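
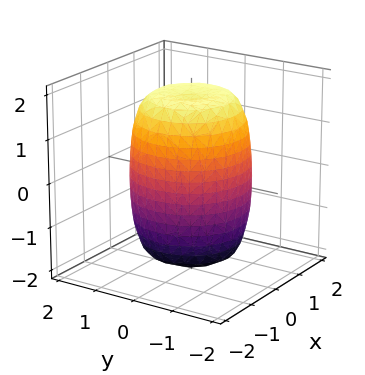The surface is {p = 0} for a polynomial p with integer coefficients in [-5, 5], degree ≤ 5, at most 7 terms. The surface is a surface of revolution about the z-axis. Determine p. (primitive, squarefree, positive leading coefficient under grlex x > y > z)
1. Degree: the shape is more complex than any degree-3 surface, so deg p = 4.
2. Symmetries: rotational symmetry about the z-axis ⇒ p depends on x, y only through x² + y².
3. Against the integer gridlines: a circular section at z = -1 has radius between 1 and 2.
4. The integer polynomial consistent with all of this is the stated p.

2*x^4 + 4*x^2*y^2 + 2*y^4 - 2*x^2 - 2*y^2 + z^2 - 3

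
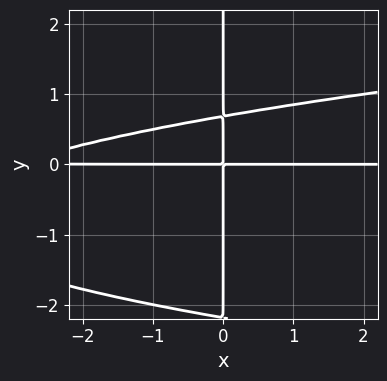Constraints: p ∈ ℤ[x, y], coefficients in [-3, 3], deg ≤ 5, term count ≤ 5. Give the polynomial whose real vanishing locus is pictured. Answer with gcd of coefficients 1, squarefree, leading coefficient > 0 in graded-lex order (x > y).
2*x*y^3 - x^2*y + 3*x*y^2 - 3*x*y

1. deg p = 4. The shape is more complex than any degree-3 curve.
2. From the axis intercepts and sections: the visible x-axis segment lies entirely on the curve; every point of the y-axis in the box is on the curve.
3. Solving for integer coefficients yields p as stated.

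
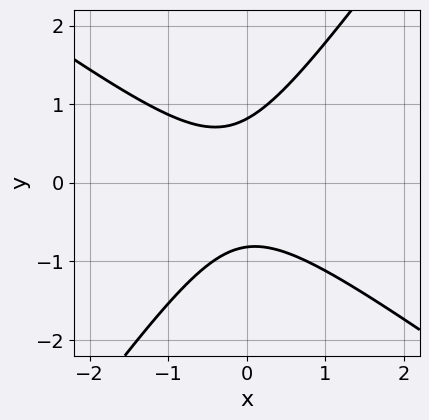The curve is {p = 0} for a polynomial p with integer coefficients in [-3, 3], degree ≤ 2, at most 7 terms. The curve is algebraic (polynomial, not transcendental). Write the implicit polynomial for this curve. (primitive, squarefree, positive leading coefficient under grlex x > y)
3*x^2 + 2*x*y - 3*y^2 + x + 2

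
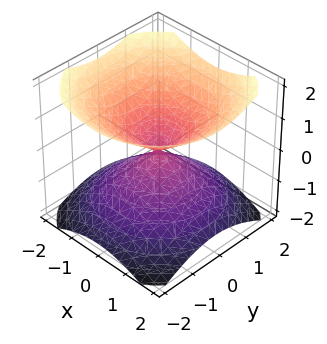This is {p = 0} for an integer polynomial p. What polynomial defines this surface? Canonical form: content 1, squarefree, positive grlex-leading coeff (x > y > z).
(a) The picture has 2 separate pieces. Treating them together as one polynomial.
(b) deg p = 2. A double cone through the origin; a quadric.
(c) Symmetries: rotational symmetry about the z-axis ⇒ p depends on x, y only through x² + y²; mirror symmetry z ↦ −z ⇒ only even powers of z.
(d) From the axis intercepts and sections: a circular section at z = -1 has radius between 1 and 2; it meets the z-axis at z = 0 (among the integer gridlines).
(e) Together with the visible shape, these determine p as stated.

2*x^2 + 2*y^2 - 3*z^2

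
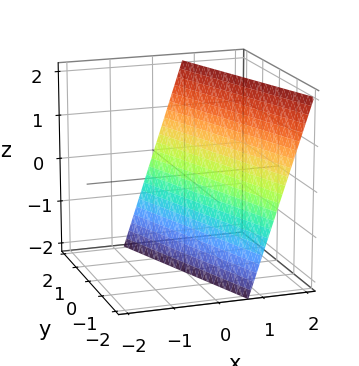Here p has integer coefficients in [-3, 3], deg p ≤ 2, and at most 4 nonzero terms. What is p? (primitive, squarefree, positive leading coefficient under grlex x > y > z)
3*x + y - z - 2

1. deg p = 1. Every cross-section is a straight line — this is a plane.
2. Reading off the gridlines: it crosses the z-axis at the gridline z = -2; it crosses the y-axis at the gridline y = 2.
3. Fitting integer coefficients to these (and the overall shape) gives p.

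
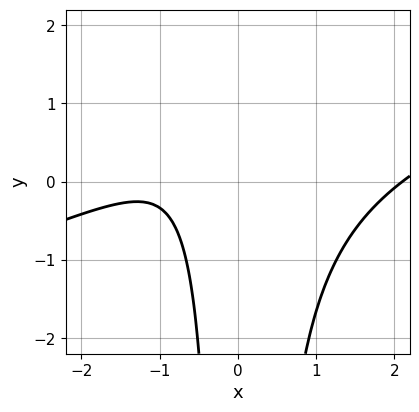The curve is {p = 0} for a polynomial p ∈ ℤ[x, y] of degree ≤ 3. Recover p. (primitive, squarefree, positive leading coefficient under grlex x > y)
x^3 - 3*x^2*y - 3*x - 3

Degree: the shape is more complex than any degree-2 curve, so deg p = 3.
From the axis intercepts and sections: the curve avoids every integer x-axis point in the box; the curve avoids every integer y-axis point in the box.
Together with the visible shape, these determine p as stated.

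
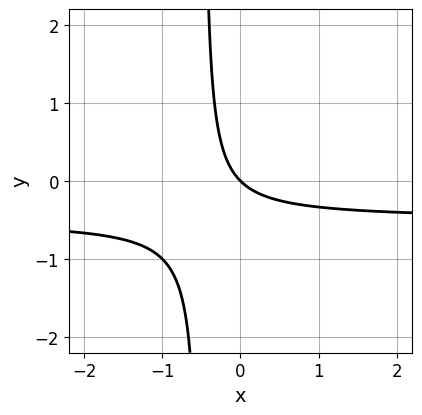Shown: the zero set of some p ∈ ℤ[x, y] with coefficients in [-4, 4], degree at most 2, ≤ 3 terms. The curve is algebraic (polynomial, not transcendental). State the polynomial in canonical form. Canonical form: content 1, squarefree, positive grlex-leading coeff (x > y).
2*x*y + x + y

The degree is 2 — no degree-1 curve has this shape.
Reading off the gridlines: it crosses the y-axis at the gridline y = 0; one x-axis crossing is at x = 0.
Matching integer coefficients to the picture gives p.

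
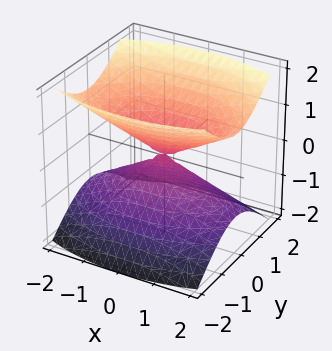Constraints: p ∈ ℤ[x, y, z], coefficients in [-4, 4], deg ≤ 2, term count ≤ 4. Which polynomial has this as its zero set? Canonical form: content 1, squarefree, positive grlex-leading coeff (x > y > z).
x^2 + 3*y^2 - 3*z^2

First, I count 2 distinct pieces. They look like related sheets of one shape, so recover p as a whole.
Then, deg p = 2. A double cone through the origin; a quadric.
Then, symmetries: the z ↦ −z reflection is a symmetry, so z appears only in even powers; it's symmetric under x → −x, forcing even powers of x; the y ↦ −y reflection is a symmetry, so y appears only in even powers.
Next, reading off the gridlines: it meets the z-axis at z = 0 (among the integer gridlines); one y-axis crossing is at y = 0; it meets the x-axis at x = 0 (among the integer gridlines).
Finally, assembling these constraints gives the stated polynomial.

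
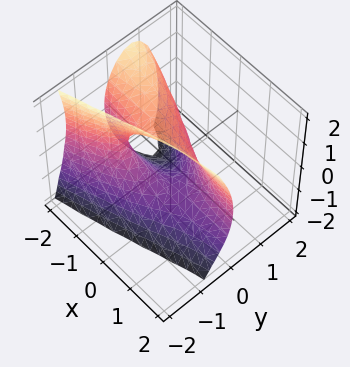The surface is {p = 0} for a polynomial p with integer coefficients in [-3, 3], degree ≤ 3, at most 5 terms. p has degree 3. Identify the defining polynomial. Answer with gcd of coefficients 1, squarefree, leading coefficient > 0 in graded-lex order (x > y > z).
3*y^3 + 3*x*y + y*z + z^2 - 1

(a) Degree: the shape is more complex than any degree-2 surface, so deg p = 3.
(b) Checking where it meets the axes: among the integer gridlines, it crosses the z-axis at z ∈ {-1, 1}; no x-intercept at any integer in the box.
(c) Together with the visible shape, these determine p as stated.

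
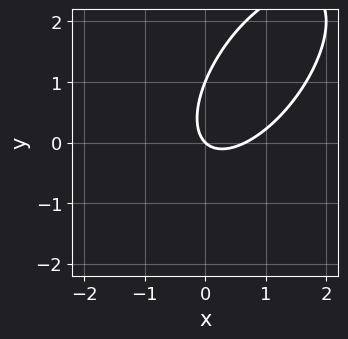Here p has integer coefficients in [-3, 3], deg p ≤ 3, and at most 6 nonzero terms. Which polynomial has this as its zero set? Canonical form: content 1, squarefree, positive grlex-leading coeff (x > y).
The degree is 2 — the shape is more complex than any degree-1 curve.
From the axis intercepts and sections: it meets the x-axis at x = 0 (among the integer gridlines); the y-axis gridline crossings are at y ∈ {0, 1}.
Together with the visible shape, these determine p as stated.

3*x^2 - 3*x*y + 2*y^2 - 2*x - 2*y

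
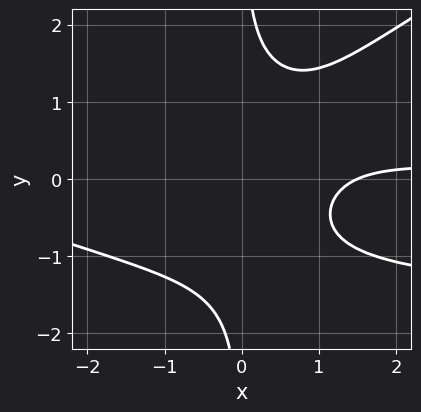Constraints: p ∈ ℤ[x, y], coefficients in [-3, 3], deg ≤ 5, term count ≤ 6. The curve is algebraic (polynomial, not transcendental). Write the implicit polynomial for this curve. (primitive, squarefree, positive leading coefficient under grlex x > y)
First, degree: a generic line meets the curve in up to 4 points, so deg p = 4.
Next, from the axis intercepts and sections: it misses every integer gridline on the y-axis.
Finally, fitting integer coefficients to these (and the overall shape) gives p.

x^2*y^2 - 2*x*y^3 + 2*x^2*y - 2*x + 3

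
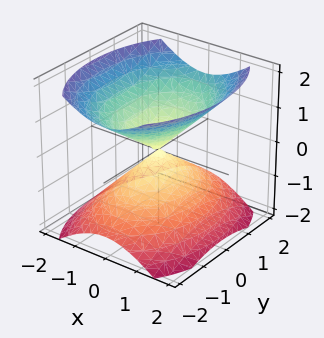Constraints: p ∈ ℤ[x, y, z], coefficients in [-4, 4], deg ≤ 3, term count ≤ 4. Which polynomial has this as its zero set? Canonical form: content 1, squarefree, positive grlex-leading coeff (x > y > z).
2*x^2 + y^2 - 2*z^2

The picture has 2 separate pieces. They look like related sheets of one shape, so recover p as a whole.
The degree is 2 — a double cone through the origin; a quadric.
Symmetries: it's symmetric under y → −y, forcing even powers of y; it's symmetric under z → −z, forcing even powers of z; mirror symmetry x ↦ −x ⇒ only even powers of x.
Checking where it meets the axes: it meets the x-axis at x = 0 (among the integer gridlines); it crosses the z-axis at the gridline z = 0.
Fitting integer coefficients to these (and the overall shape) gives p.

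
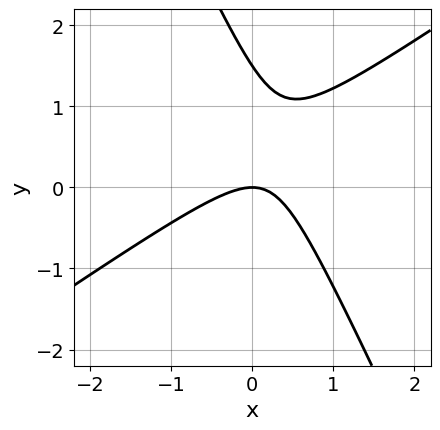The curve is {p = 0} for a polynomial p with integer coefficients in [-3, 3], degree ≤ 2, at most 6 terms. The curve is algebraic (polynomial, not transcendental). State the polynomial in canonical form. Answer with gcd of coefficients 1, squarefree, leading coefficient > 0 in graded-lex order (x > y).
3*x^2 - 3*x*y - 2*y^2 + 3*y

First, deg p = 2.
Then, from the axis intercepts and sections: it meets the x-axis at x = 0 (among the integer gridlines); one y-axis crossing is at y = 0.
Finally, matching integer coefficients to the picture gives p.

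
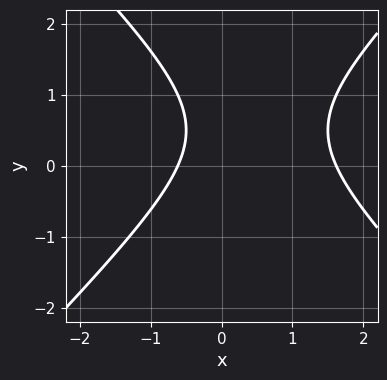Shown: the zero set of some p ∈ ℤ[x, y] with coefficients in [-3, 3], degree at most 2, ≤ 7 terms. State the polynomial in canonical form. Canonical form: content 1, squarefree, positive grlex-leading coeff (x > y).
(a) deg p = 2. No degree-1 curve has this shape.
(b) From the axis intercepts and sections: it misses every integer gridline on the y-axis.
(c) The integer polynomial consistent with all of this is the stated p.

x^2 - y^2 - x + y - 1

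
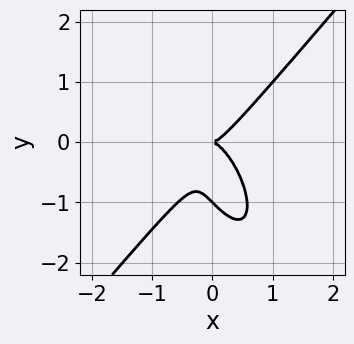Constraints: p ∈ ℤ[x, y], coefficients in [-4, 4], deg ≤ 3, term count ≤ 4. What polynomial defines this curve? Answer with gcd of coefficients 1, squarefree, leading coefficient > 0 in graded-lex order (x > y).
1. deg p = 3. No degree-2 curve has this shape.
2. Checking where it meets the axes: one x-axis crossing is at x = 0; the y-axis gridline crossings are at y ∈ {-1, 0}.
3. The integer polynomial consistent with all of this is the stated p.

3*x^3 - x*y^2 - y^3 - y^2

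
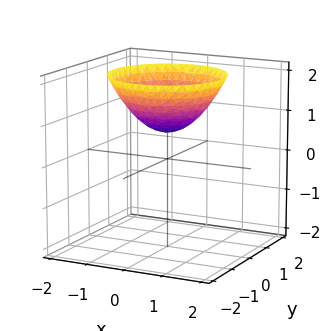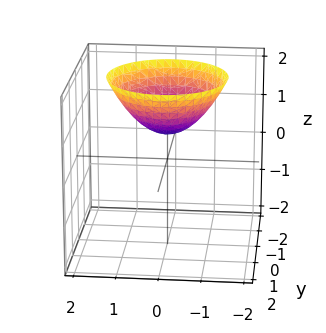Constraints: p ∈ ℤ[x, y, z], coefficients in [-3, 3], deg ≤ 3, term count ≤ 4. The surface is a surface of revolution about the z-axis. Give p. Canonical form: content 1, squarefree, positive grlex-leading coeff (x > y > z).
(a) deg p = 2. A generic line meets the surface in up to 2 points.
(b) Symmetries: rotational symmetry about the z-axis ⇒ p depends on x, y only through x² + y².
(c) Reading off the gridlines: no x-intercept at any integer in the box; no y-intercept at any integer in the box; a circular section at z = 2 has radius between 1 and 2.
(d) Assembling these constraints gives the stated polynomial.

2*x^2 + 2*y^2 - 3*z + 2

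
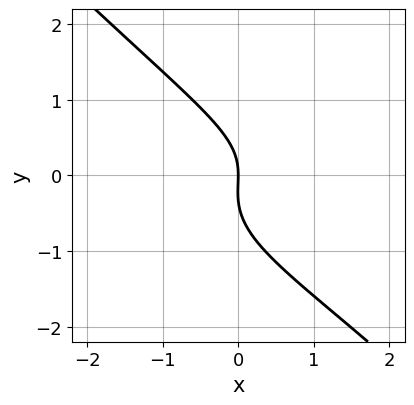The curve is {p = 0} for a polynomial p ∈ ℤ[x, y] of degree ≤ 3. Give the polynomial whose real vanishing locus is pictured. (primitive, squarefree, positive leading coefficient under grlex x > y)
3*x*y^2 + 3*y^3 - x^2 + y^2 + 3*x

1. The degree is 3 — a generic line meets the curve in up to 3 points.
2. Against the integer gridlines: it meets the x-axis at x = 0 (among the integer gridlines); it meets the y-axis at y = 0 (among the integer gridlines).
3. The integer polynomial consistent with all of this is the stated p.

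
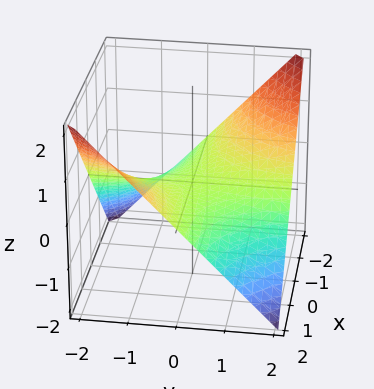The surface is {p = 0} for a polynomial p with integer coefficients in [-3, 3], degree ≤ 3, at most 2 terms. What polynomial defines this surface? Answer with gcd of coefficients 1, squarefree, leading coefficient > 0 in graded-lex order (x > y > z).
First, the degree is 2 — a hyperbolic paraboloid; a quadric.
Then, observable constraints: one z-axis crossing is at z = 0; the visible x-axis segment lies entirely on the surface; every point of the y-axis in the box is on the surface.
Finally, matching integer coefficients to the picture gives p.

x*y + 2*z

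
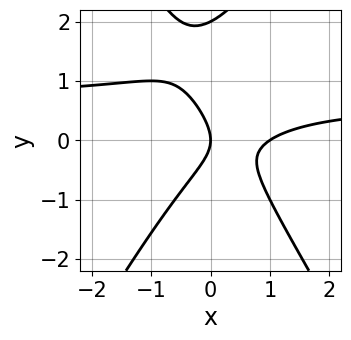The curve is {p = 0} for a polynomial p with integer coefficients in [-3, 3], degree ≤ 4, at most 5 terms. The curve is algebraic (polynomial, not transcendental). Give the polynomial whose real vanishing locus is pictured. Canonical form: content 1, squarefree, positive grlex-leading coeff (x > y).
1. Degree: a generic line meets the curve in up to 3 points, so deg p = 3.
2. From the visible intercepts: the y-axis gridline crossings are at y ∈ {0, 2}; among the integer gridlines, it crosses the x-axis at x ∈ {0, 1}.
3. Solving for integer coefficients yields p as stated.

3*x^2*y - y^3 - 2*x^2 + 2*y^2 + 2*x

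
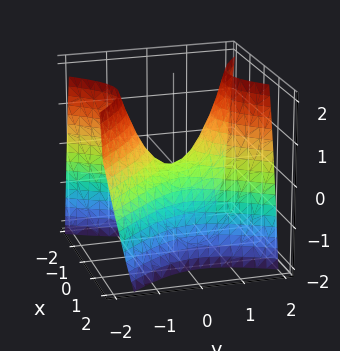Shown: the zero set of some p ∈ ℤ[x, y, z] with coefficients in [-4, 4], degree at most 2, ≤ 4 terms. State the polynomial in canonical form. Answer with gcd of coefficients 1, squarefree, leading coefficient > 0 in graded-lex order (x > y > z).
3*x^2 + x*y - 2*y^2 + 2*z

(a) Degree: a generic line meets the surface in up to 2 points, so deg p = 2.
(b) Reading off the gridlines: one z-axis crossing is at z = 0; it crosses the x-axis at the gridline x = 0; it meets the y-axis at y = 0 (among the integer gridlines).
(c) Together with the visible shape, these determine p as stated.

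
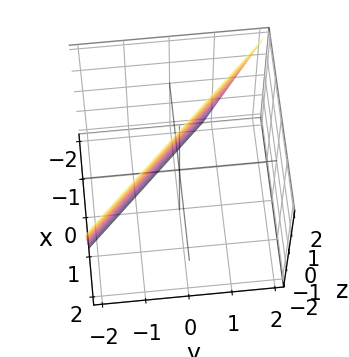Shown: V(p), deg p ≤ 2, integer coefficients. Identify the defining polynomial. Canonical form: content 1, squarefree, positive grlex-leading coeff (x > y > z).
(a) Degree: the surface is flat (a plane), so deg p = 1.
(b) Reading off the gridlines: it meets the z-axis at z = 2 (among the integer gridlines).
(c) Together with the visible shape, these determine p as stated.

3*x + 3*y - z + 2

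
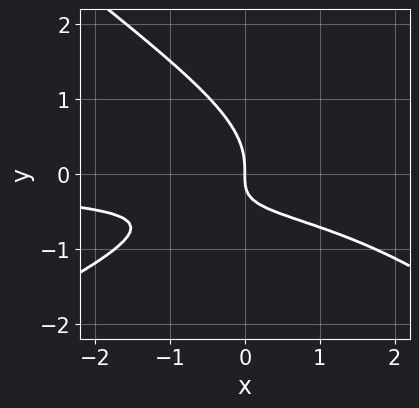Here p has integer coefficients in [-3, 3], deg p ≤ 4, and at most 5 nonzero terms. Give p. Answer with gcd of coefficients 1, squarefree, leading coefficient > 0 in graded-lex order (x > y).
x^2*y - x*y^2 - 3*y^3 - 3*x*y - 2*x

1. The degree is 3 — a generic line meets the curve in up to 3 points.
2. Checking where it meets the axes: one y-axis crossing is at y = 0; it meets the x-axis at x = 0 (among the integer gridlines).
3. Fitting integer coefficients to these (and the overall shape) gives p.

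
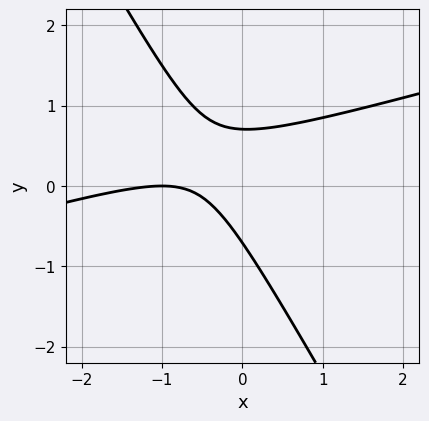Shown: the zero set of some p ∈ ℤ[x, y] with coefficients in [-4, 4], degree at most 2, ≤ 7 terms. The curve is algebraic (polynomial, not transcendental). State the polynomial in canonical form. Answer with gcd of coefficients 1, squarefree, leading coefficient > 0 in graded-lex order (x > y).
x^2 - 3*x*y - 2*y^2 + 2*x + 1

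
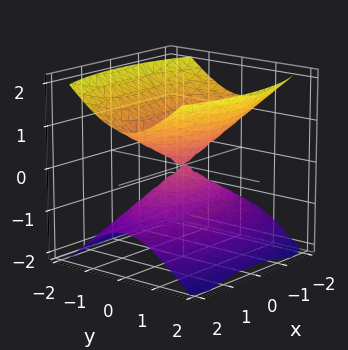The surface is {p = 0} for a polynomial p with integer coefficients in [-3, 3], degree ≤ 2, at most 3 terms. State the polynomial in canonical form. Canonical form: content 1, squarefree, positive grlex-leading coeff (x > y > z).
First, I count 2 distinct pieces. Treating them together as one polynomial.
Then, the degree is 2 — a double cone through the origin; a quadric.
Next, symmetries: the z ↦ −z reflection is a symmetry, so z appears only in even powers; mirror symmetry x ↦ −x ⇒ only even powers of x; the y ↦ −y reflection is a symmetry, so y appears only in even powers.
Next, checking where it meets the axes: it meets the x-axis at x = 0 (among the integer gridlines); it meets the y-axis at y = 0 (among the integer gridlines); one z-axis crossing is at z = 0.
Finally, the integer polynomial consistent with all of this is the stated p.

x^2 + 3*y^2 - 3*z^2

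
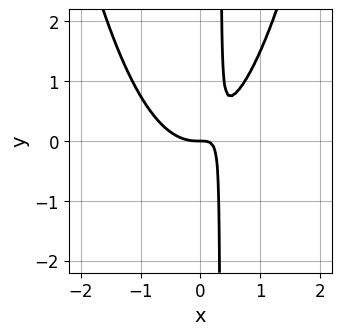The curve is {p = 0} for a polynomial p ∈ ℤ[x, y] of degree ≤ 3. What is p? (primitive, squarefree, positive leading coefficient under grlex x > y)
3*x^3 - 3*x*y + y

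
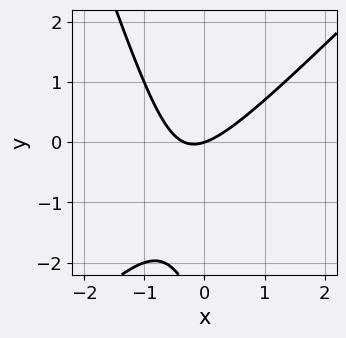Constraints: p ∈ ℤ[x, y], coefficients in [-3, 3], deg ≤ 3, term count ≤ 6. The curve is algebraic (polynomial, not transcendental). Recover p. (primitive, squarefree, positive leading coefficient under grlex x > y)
3*x^2 - 2*x*y - y^2 + x - 3*y

(a) Degree: the shape is more complex than any degree-1 curve, so deg p = 2.
(b) Observable constraints: it meets the y-axis at y = 0 (among the integer gridlines); it meets the x-axis at x = 0 (among the integer gridlines).
(c) Fitting integer coefficients to these (and the overall shape) gives p.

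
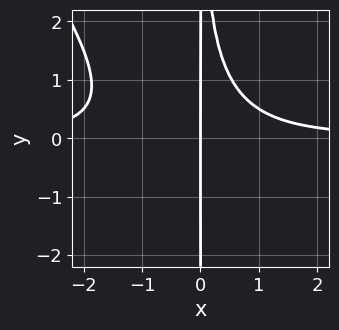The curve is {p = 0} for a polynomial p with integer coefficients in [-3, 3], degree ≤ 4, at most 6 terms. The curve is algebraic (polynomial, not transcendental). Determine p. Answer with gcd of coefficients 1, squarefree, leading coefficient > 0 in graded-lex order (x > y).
3*x^3*y + 2*x^2*y^2 + 2*x^2*y - 3*x

First, degree: the shape is more complex than any degree-3 curve, so deg p = 4.
Then, from the visible intercepts: the visible y-axis segment lies entirely on the curve; it meets the x-axis at x = 0 (among the integer gridlines).
Finally, assembling these constraints gives the stated polynomial.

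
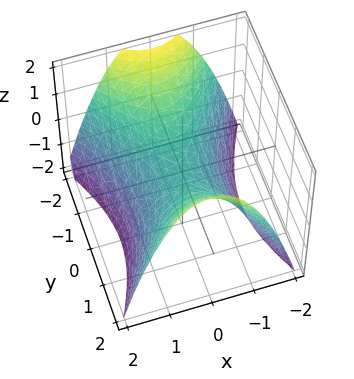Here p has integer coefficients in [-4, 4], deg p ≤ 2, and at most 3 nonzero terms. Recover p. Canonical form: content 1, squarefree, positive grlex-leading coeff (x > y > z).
2*x^2 - y^2 + 2*z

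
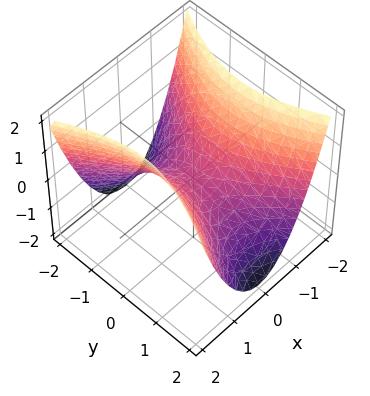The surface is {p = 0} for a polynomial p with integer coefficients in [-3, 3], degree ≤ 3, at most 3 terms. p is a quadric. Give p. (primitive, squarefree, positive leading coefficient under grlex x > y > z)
2*x^2 - y^2 - 2*z

1. deg p = 2. A hyperbolic paraboloid; a quadric.
2. Symmetries: it's symmetric under y → −y, forcing even powers of y; the x ↦ −x reflection is a symmetry, so x appears only in even powers.
3. Observable constraints: it meets the x-axis at x = 0 (among the integer gridlines); it meets the z-axis at z = 0 (among the integer gridlines); one y-axis crossing is at y = 0.
4. The integer polynomial consistent with all of this is the stated p.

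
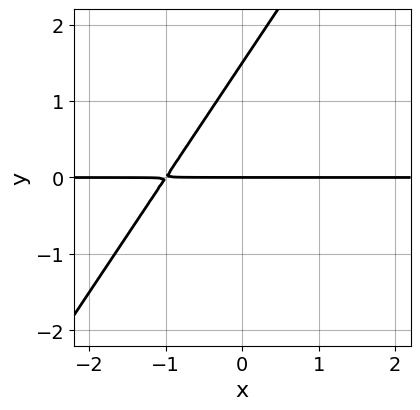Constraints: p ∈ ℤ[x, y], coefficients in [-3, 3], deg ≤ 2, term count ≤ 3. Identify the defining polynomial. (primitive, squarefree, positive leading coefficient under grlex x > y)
(a) Degree: a generic line meets the curve in up to 2 points, so deg p = 2.
(b) From the axis intercepts and sections: it meets the y-axis at y = 0 (among the integer gridlines); the visible x-axis segment lies entirely on the curve.
(c) Solving for integer coefficients yields p as stated.

3*x*y - 2*y^2 + 3*y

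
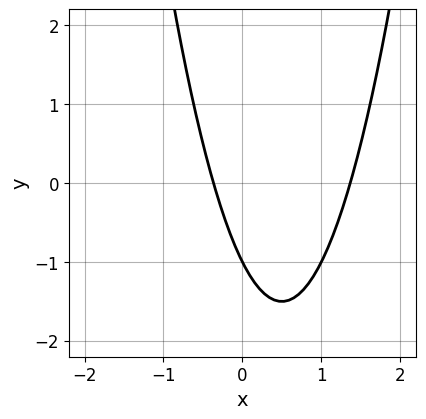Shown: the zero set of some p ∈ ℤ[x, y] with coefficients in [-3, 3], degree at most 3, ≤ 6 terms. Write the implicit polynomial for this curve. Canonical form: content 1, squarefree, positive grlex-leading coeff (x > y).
1. deg p = 2. The shape is more complex than any degree-1 curve.
2. Reading off the gridlines: it meets the y-axis at y = -1 (among the integer gridlines).
3. Together with the visible shape, these determine p as stated.

2*x^2 - 2*x - y - 1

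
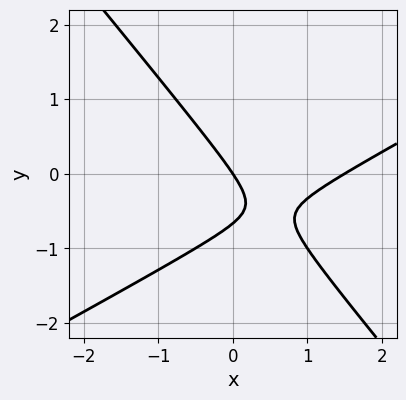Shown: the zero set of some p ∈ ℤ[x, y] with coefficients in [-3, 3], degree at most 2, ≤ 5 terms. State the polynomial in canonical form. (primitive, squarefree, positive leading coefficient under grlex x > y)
The degree is 2 — no degree-1 curve has this shape.
From the visible intercepts: it crosses the y-axis at the gridline y = 0; it meets the x-axis at x = 0 (among the integer gridlines).
Fitting integer coefficients to these (and the overall shape) gives p.

2*x^2 - 2*x*y - 3*y^2 - 3*x - 2*y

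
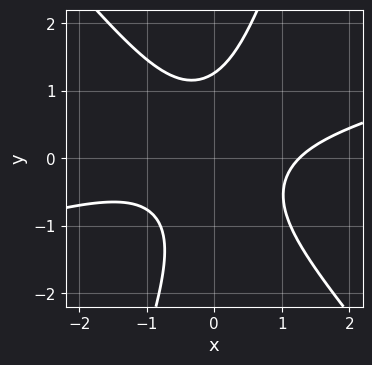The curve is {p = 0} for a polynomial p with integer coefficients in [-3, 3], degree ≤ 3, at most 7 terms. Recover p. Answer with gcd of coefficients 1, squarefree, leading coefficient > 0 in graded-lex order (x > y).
x^3 - 3*x^2*y - 2*x*y^2 + y^3 - 2

First, degree: a generic line meets the curve in up to 3 points, so deg p = 3.
Finally, putting this together gives p.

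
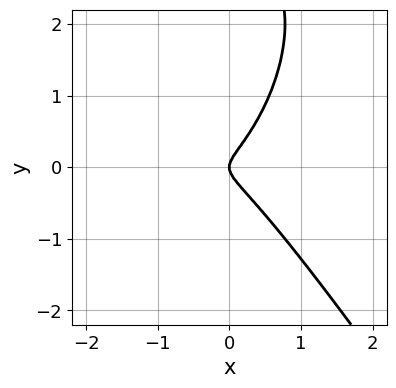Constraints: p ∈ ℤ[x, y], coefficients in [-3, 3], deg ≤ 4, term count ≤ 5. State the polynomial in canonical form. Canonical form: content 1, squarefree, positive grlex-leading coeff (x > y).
3*x^3 + y^3 + 3*x^2 - 3*y^2 + x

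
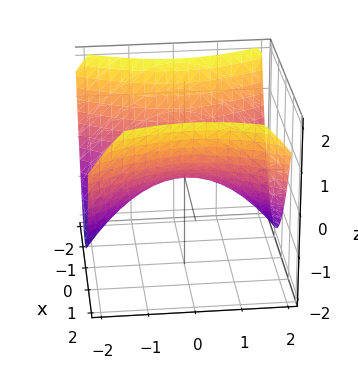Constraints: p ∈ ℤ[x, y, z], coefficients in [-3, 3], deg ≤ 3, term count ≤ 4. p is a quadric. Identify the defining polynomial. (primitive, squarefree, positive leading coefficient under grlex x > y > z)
1. The degree is 2 — a saddle surface; a quadric.
2. Symmetries: the x ↦ −x reflection is a symmetry, so x appears only in even powers; it's symmetric under y → −y, forcing even powers of y.
3. Against the integer gridlines: it crosses the z-axis at the gridline z = 0; it crosses the y-axis at the gridline y = 0; one x-axis crossing is at x = 0.
4. Together with the visible shape, these determine p as stated.

2*x^2 - y^2 - 3*z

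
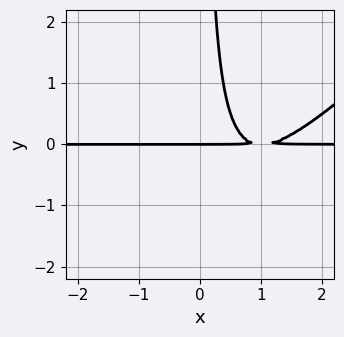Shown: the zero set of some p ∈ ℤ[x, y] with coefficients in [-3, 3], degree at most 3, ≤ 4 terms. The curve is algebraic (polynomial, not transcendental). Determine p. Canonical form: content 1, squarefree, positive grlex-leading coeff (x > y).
x^2*y - x*y^2 - 2*x*y + y

1. deg p = 3. A generic line meets the curve in up to 3 points.
2. From the visible intercepts: it meets the y-axis at y = 0 (among the integer gridlines); the visible x-axis segment lies entirely on the curve.
3. Assembling these constraints gives the stated polynomial.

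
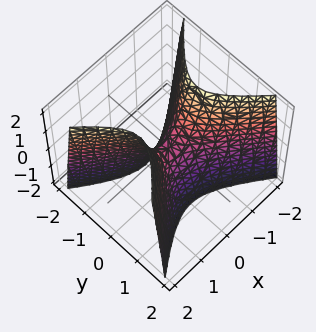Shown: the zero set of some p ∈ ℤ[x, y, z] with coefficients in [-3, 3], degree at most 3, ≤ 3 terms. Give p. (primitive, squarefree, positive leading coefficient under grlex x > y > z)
1. The degree is 2 — a hyperbolic paraboloid; a quadric.
2. Symmetries: mirror symmetry y ↦ −y ⇒ only even powers of y; mirror symmetry x ↦ −x ⇒ only even powers of x.
3. Checking where it meets the axes: one x-axis crossing is at x = 0; one y-axis crossing is at y = 0.
4. Fitting integer coefficients to these (and the overall shape) gives p.

2*x^2 - 3*y^2 - z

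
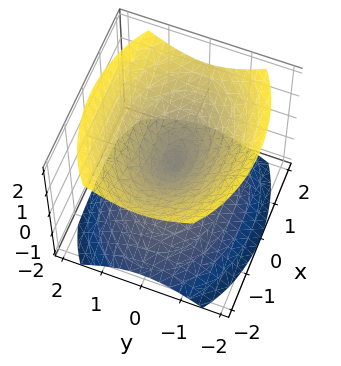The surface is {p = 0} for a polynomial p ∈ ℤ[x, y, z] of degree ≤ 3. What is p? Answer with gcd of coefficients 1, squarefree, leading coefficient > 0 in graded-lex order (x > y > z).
x^2 + 2*y^2 - 2*z^2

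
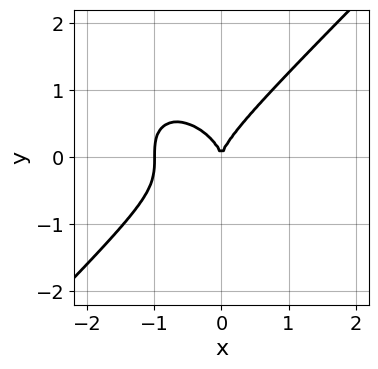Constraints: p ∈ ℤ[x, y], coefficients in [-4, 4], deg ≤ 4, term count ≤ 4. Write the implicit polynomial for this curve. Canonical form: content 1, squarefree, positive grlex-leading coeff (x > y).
x^3 - y^3 + x^2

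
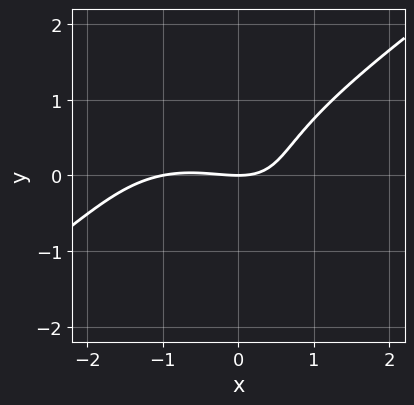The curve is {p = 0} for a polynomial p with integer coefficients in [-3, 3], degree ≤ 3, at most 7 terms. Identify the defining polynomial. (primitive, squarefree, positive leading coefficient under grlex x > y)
The degree is 3 — no degree-2 curve has this shape.
From the axis intercepts and sections: it crosses the y-axis at the gridline y = 0; among the integer gridlines, it crosses the x-axis at x ∈ {-1, 0}.
Matching integer coefficients to the picture gives p.

x^3 - 3*y^3 + x^2 + 2*x*y - 3*y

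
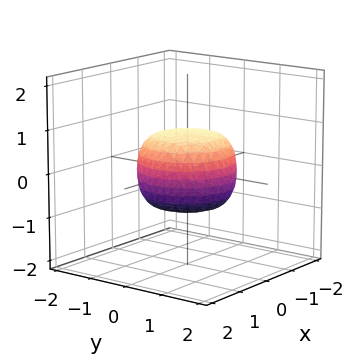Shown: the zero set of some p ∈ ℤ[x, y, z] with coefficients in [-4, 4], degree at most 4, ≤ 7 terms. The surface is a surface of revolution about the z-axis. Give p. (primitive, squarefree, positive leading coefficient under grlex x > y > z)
(a) The degree is 4 — the shape is more complex than any degree-3 surface.
(b) By symmetry, the z-axis is an axis of rotation, so x and y enter only as x² + y².
(c) Observable constraints: a circular section at z = 0 has radius between 1 and 2.
(d) The integer polynomial consistent with all of this is the stated p.

2*x^4 + 4*x^2*y^2 + 2*y^4 - x^2 - y^2 + 3*z^2 - 2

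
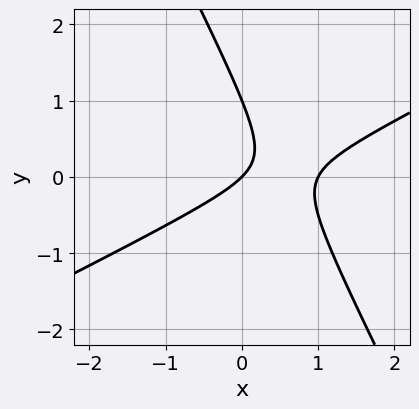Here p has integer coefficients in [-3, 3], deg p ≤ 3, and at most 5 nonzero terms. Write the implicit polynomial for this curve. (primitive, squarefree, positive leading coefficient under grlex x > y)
Degree: a generic line meets the curve in up to 2 points, so deg p = 2.
Checking where it meets the axes: the x-axis gridline crossings are at x ∈ {0, 1}; among the integer gridlines, it crosses the y-axis at y ∈ {0, 1}.
Together with the visible shape, these determine p as stated.

2*x^2 - 3*x*y - 2*y^2 - 2*x + 2*y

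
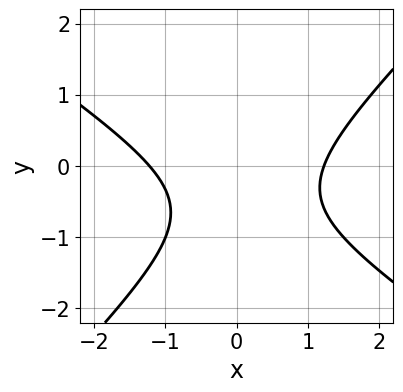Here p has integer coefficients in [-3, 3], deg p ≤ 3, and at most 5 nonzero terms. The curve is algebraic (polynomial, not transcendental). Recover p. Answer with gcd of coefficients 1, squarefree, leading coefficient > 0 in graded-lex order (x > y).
2*x^2 + x*y - 3*y^2 - 3*y - 3

deg p = 2.
Observable constraints: it misses every integer gridline on the y-axis.
Putting this together gives p.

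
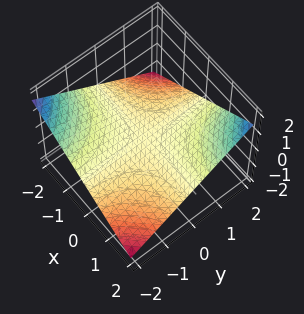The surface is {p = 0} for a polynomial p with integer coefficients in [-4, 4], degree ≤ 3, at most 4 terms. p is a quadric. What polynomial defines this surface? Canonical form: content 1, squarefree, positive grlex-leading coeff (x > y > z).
x*y - 3*z

1. The degree is 2 — a saddle surface; a quadric.
2. Against the integer gridlines: one z-axis crossing is at z = 0; every point of the x-axis in the box is on the surface.
3. The integer polynomial consistent with all of this is the stated p.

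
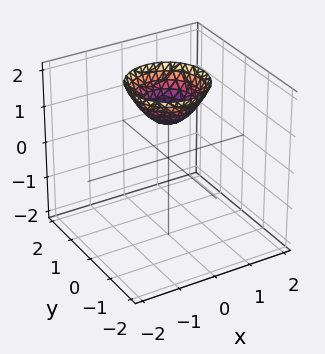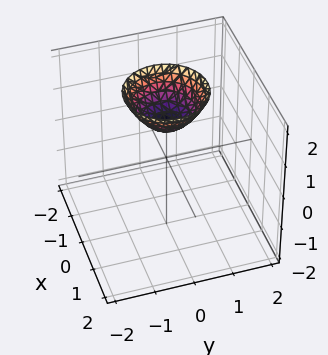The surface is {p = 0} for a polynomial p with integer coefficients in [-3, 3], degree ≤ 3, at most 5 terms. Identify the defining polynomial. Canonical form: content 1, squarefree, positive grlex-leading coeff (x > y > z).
x^2 + y^2 - z + 1

(a) deg p = 2.
(b) By symmetry, every cross-section ⟂ z is a circle, so x, y appear only via x² + y².
(c) Observable constraints: a circular section at z = 2 has radius exactly 1; the surface avoids every integer x-axis point in the box.
(d) Putting this together gives p.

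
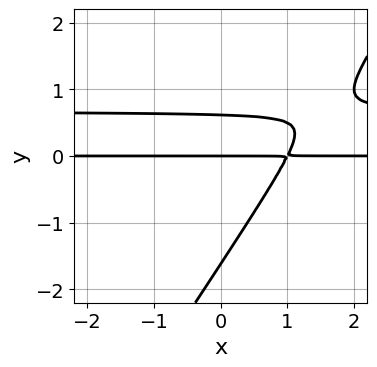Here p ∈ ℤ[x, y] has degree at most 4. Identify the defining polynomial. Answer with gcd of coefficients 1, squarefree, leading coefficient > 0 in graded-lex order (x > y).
1. deg p = 3. A generic line meets the curve in up to 3 points.
2. From the visible intercepts: the visible x-axis segment lies entirely on the curve; it crosses the y-axis at the gridline y = 0.
3. The integer polynomial consistent with all of this is the stated p.

3*x*y^2 - 2*y^3 - 2*x*y - 2*y^2 + 2*y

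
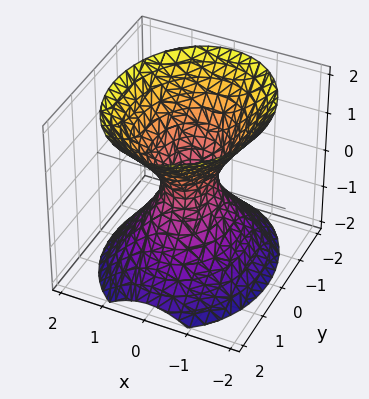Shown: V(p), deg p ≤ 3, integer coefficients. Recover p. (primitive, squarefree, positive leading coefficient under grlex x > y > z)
First, the degree is 2 — one connected sheet with a waist; a quadric.
Then, symmetries: it's symmetric under y → −y, forcing even powers of y; it's symmetric under x → −x, forcing even powers of x; mirror symmetry z ↦ −z ⇒ only even powers of z.
Next, reading off the gridlines: no z-intercept at any integer in the box.
Finally, putting this together gives p.

3*x^2 + 2*y^2 - 2*z^2 - 1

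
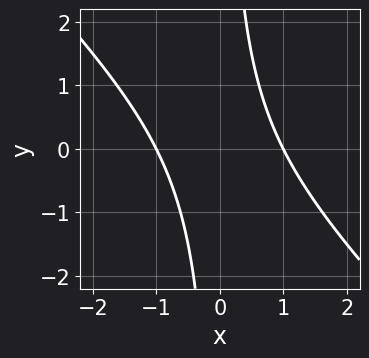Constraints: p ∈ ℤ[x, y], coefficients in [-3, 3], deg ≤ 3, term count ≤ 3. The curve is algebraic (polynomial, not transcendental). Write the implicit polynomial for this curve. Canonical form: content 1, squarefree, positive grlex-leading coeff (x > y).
(a) deg p = 2. The shape is more complex than any degree-1 curve.
(b) From the visible intercepts: among the integer gridlines, it crosses the x-axis at x ∈ {-1, 1}; it misses every integer gridline on the y-axis.
(c) Fitting integer coefficients to these (and the overall shape) gives p.

x^2 + x*y - 1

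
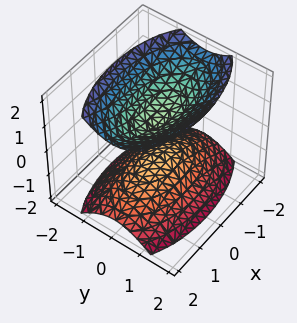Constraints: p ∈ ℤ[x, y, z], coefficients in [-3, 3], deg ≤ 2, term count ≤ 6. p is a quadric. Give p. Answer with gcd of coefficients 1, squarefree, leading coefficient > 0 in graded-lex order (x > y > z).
The picture has 2 separate pieces.
Degree: two sheets facing apart; a quadric, so deg p = 2.
Symmetries: mirror symmetry y ↦ −y ⇒ only even powers of y; it's symmetric under z → −z, forcing even powers of z; the x ↦ −x reflection is a symmetry, so x appears only in even powers.
Reading off the gridlines: no x-intercept at any integer in the box; no y-intercept at any integer in the box.
Matching integer coefficients to the picture gives p.

x^2 + 3*y^2 - 2*z^2 + 1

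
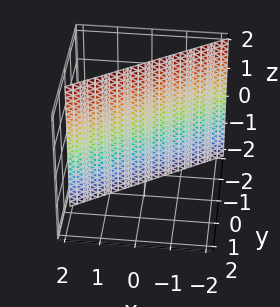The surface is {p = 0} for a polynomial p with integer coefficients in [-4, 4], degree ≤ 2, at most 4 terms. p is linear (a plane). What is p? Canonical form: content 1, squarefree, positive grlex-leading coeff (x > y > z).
2*x - 3*y - 2

deg p = 1.
From the visible intercepts: it misses every integer gridline on the z-axis; one x-axis crossing is at x = 1.
These observations pin down the coefficients.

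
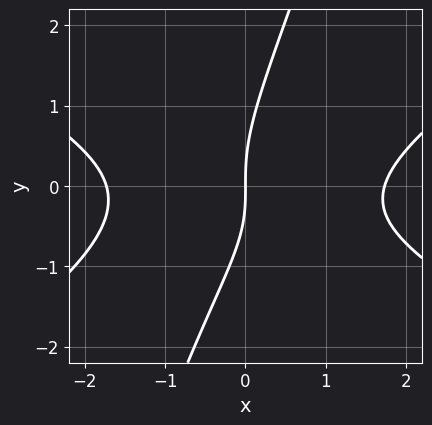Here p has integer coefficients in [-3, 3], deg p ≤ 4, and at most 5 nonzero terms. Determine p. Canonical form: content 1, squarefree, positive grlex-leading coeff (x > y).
x^3 - 3*x*y^2 + y^3 - x*y - 3*x

First, deg p = 3.
Then, from the visible intercepts: one y-axis crossing is at y = 0; one x-axis crossing is at x = 0.
Finally, putting this together gives p.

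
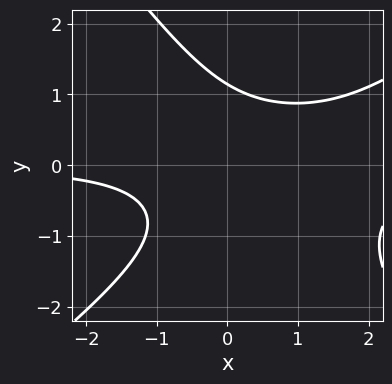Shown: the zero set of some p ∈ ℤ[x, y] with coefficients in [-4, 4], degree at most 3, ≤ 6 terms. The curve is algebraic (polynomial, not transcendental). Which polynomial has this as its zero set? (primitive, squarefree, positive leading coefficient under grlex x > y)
First, the degree is 3 — no degree-2 curve has this shape.
Then, checking where it meets the axes: no x-intercept at any integer in the box.
Finally, fitting integer coefficients to these (and the overall shape) gives p.

2*x^2*y - x*y^2 - 2*y^3 - 3*x*y + 3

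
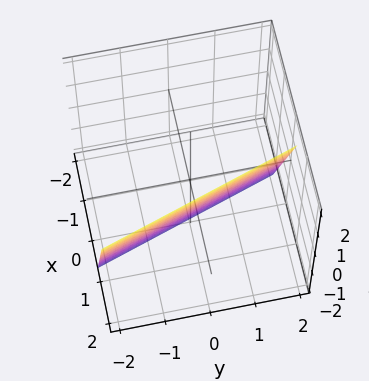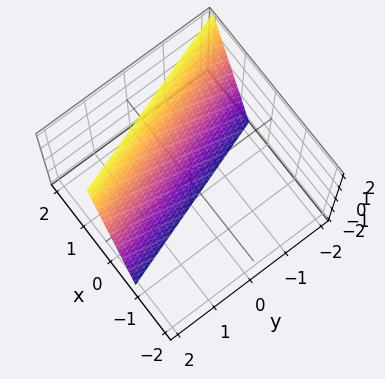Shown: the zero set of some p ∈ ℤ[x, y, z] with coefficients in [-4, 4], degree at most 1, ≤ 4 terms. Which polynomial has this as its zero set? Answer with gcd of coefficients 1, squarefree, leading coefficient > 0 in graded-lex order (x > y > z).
3*x + y - z - 2

The degree is 1 — the surface is flat (a plane).
Observable constraints: it crosses the y-axis at the gridline y = 2; one z-axis crossing is at z = -2.
Fitting integer coefficients to these (and the overall shape) gives p.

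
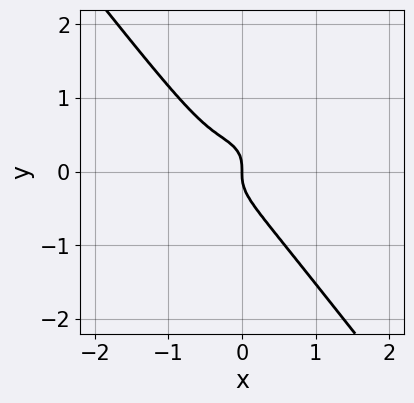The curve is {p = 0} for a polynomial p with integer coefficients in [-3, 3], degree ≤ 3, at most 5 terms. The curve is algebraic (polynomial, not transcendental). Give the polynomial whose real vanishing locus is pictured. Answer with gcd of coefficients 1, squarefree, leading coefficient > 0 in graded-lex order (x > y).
3*x^3 + 2*x*y^2 + 3*y^3 + 2*x^2 + x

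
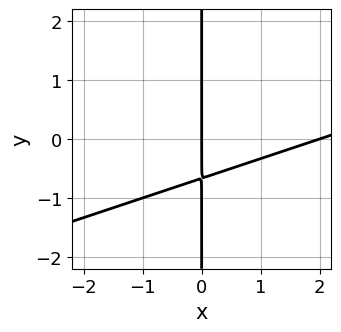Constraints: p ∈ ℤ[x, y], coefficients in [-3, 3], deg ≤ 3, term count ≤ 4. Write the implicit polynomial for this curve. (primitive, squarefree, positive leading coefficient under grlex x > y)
x^2 - 3*x*y - 2*x

First, degree: the shape is more complex than any degree-1 curve, so deg p = 2.
Next, checking where it meets the axes: the visible y-axis segment lies entirely on the curve; among the integer gridlines, it crosses the x-axis at x ∈ {0, 2}.
Finally, matching integer coefficients to the picture gives p.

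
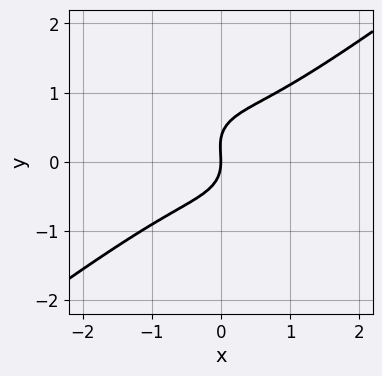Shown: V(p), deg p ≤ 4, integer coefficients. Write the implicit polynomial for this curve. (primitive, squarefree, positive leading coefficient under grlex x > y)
2*x^3 - x^2*y - 3*y^3 + y^2 + 2*x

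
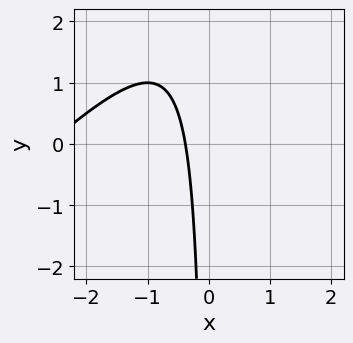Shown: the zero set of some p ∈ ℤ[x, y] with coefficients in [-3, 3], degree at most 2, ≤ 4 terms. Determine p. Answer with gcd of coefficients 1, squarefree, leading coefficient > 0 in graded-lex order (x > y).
x^2 - x*y + 3*x + 1

The degree is 2 — a generic line meets the curve in up to 2 points.
From the axis intercepts and sections: the curve avoids every integer y-axis point in the box.
These observations pin down the coefficients.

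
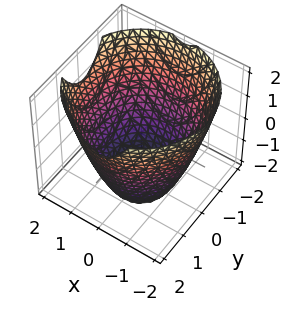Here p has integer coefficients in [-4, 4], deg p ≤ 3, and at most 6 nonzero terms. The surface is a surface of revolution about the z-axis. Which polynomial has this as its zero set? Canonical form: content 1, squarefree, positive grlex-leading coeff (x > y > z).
x^2 + y^2 - z - 3

First, degree: a generic line meets the surface in up to 2 points, so deg p = 2.
Next, by symmetry, every cross-section ⟂ z is a circle, so x, y appear only via x² + y².
Next, from the visible intercepts: the surface avoids every integer z-axis point in the box; a circular section at z = -2 has radius exactly 1.
Finally, matching integer coefficients to the picture gives p.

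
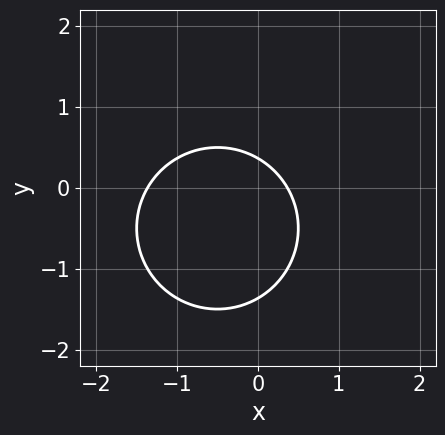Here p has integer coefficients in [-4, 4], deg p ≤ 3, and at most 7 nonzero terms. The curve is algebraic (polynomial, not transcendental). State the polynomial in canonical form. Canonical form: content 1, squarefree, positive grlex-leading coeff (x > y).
First, deg p = 2. A generic line meets the curve in up to 2 points.
Finally, solving for integer coefficients yields p as stated.

2*x^2 + 2*y^2 + 2*x + 2*y - 1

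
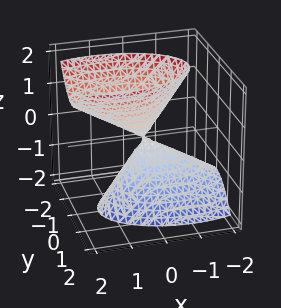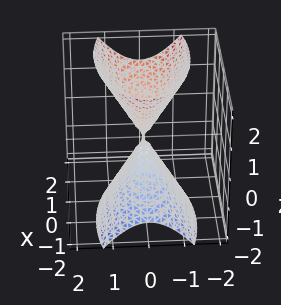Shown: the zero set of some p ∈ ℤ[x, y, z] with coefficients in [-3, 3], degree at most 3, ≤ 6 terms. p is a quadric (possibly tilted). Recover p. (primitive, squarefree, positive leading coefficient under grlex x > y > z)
1. The picture has 2 separate pieces. They look like related sheets of one shape, so recover p as a whole.
2. deg p = 2. No degree-1 surface has this shape.
3. From the axis intercepts and sections: it crosses the z-axis at the gridline z = 0; one x-axis crossing is at x = 0.
4. These observations pin down the coefficients.

x^2 - x*z + 3*y^2 - z^2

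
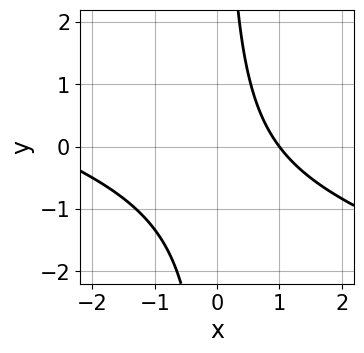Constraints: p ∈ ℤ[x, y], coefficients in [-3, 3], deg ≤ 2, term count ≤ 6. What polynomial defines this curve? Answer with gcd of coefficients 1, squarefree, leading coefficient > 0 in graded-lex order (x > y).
x^2 + 3*x*y + 2*x - 3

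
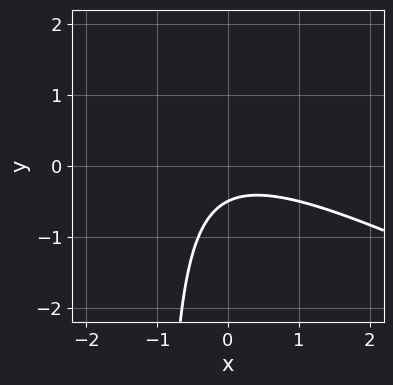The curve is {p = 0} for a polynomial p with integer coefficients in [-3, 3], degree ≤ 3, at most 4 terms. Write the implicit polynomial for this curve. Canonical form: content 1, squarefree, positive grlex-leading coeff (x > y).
First, deg p = 2.
Then, checking where it meets the axes: no x-intercept at any integer in the box.
Finally, fitting integer coefficients to these (and the overall shape) gives p.

x^2 + 2*x*y + 2*y + 1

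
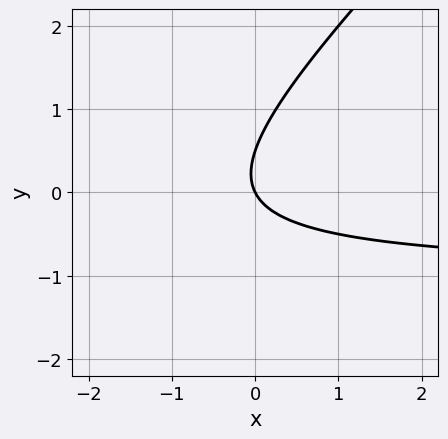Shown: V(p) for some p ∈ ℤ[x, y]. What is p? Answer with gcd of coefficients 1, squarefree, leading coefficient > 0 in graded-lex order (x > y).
2*x*y - 2*y^2 + 2*x + y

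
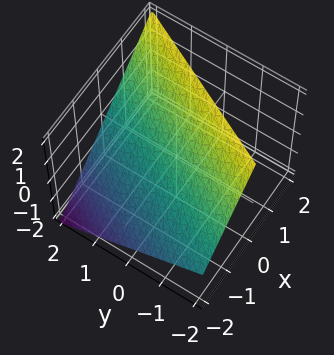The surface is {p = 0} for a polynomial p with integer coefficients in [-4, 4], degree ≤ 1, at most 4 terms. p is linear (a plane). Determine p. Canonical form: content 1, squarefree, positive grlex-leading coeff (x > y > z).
2*x - y - 2*z + 2

The degree is 1 — the surface is flat (a plane).
Observable constraints: it meets the z-axis at z = 1 (among the integer gridlines); it crosses the x-axis at the gridline x = -1.
The integer polynomial consistent with all of this is the stated p. Check: (0, 2, 0) on the y-axis lies on the surface, and p(0, 2, 0) = 0. ✓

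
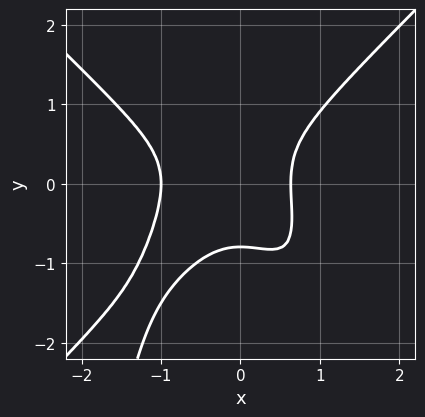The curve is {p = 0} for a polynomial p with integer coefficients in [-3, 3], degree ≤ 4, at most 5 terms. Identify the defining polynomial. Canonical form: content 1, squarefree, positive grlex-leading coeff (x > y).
(a) deg p = 4. The shape is more complex than any degree-3 curve.
(b) From the axis intercepts and sections: it meets the x-axis at x = -1 (among the integer gridlines).
(c) Solving for integer coefficients yields p as stated.

3*x^4 - 3*x^2*y^2 + 2*x^3 - 2*y^3 - 1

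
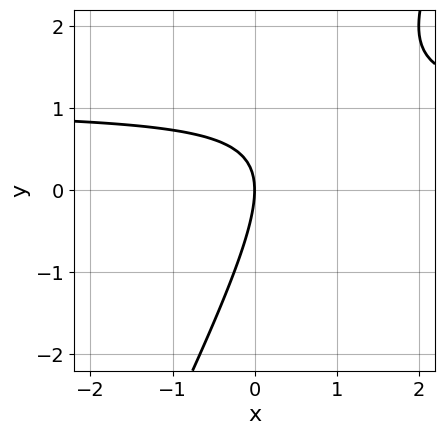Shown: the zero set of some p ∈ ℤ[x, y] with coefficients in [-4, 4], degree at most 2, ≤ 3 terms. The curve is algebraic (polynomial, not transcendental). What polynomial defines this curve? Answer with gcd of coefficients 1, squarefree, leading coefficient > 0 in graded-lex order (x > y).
(a) Degree: the shape is more complex than any degree-1 curve, so deg p = 2.
(b) From the axis intercepts and sections: one y-axis crossing is at y = 0; it meets the x-axis at x = 0 (among the integer gridlines).
(c) Putting this together gives p.

2*x*y - y^2 - 2*x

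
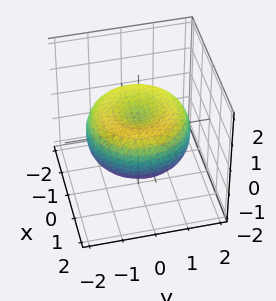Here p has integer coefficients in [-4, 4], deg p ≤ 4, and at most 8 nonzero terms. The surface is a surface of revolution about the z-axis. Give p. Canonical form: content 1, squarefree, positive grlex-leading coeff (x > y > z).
x^4 + 2*x^2*y^2 + y^4 - 2*x^2 - 2*y^2 + 3*z^2 - 1

(a) Degree: the shape is more complex than any degree-3 surface, so deg p = 4.
(b) Symmetries: rotational symmetry about the z-axis ⇒ p depends on x, y only through x² + y².
(c) Against the integer gridlines: a circular section at z = 0 has radius between 1 and 2.
(d) Solving for integer coefficients yields p as stated.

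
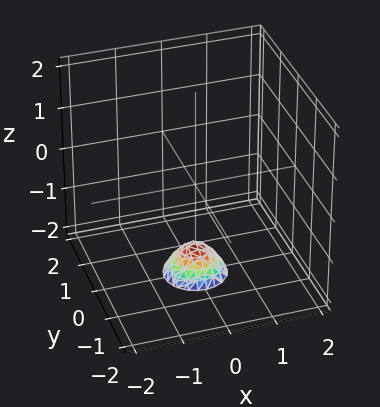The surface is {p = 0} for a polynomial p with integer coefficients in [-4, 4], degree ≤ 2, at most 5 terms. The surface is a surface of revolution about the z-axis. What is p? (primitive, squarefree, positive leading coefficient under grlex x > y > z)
3*x^2 + 3*y^2 + 2*z + 3

The degree is 2 — a generic line meets the surface in up to 2 points.
Symmetries: rotational symmetry about the z-axis ⇒ p depends on x, y only through x² + y².
From the visible intercepts: no x-intercept at any integer in the box; a circular section at z = -2 has radius between 0 and 1.
The integer polynomial consistent with all of this is the stated p.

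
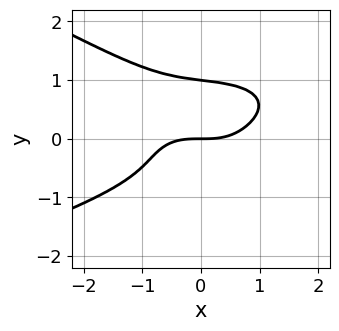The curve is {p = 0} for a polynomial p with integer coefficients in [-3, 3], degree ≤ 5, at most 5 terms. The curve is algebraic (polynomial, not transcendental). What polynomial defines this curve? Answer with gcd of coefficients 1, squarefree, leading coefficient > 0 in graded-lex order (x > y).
x*y^3 + 3*y^4 + x^3 - y^2 - 2*y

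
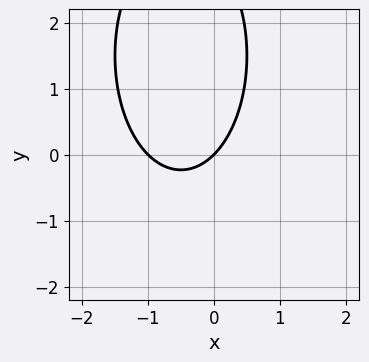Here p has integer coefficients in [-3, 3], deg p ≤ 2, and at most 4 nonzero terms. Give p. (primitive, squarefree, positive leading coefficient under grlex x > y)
3*x^2 + y^2 + 3*x - 3*y

(a) The degree is 2 — a generic line meets the curve in up to 2 points.
(b) From the visible intercepts: it meets the y-axis at y = 0 (among the integer gridlines); among the integer gridlines, it crosses the x-axis at x ∈ {-1, 0}.
(c) Together with the visible shape, these determine p as stated.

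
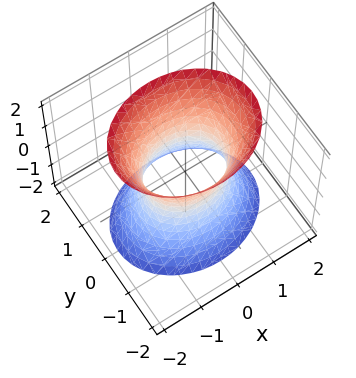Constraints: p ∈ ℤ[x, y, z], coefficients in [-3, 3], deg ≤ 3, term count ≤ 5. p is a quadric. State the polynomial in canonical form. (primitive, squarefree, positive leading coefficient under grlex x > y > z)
2*x^2 + 3*y^2 - z^2 - 2

1. The degree is 2 — one connected sheet with a waist; a quadric.
2. Symmetries: it's symmetric under x → −x, forcing even powers of x; it's symmetric under y → −y, forcing even powers of y; the z ↦ −z reflection is a symmetry, so z appears only in even powers.
3. Observable constraints: it misses every integer gridline on the z-axis; the x-axis gridline crossings are at x ∈ {-1, 1}.
4. Solving for integer coefficients yields p as stated.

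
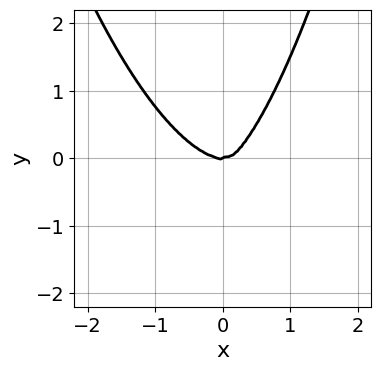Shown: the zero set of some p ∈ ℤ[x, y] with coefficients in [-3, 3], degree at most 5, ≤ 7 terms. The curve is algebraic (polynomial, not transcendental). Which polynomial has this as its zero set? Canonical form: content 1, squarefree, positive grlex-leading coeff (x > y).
First, the degree is 4 — the shape is more complex than any degree-3 curve.
Next, observable constraints: it meets the y-axis at y = 0 (among the integer gridlines); one x-axis crossing is at x = 0.
Finally, together with the visible shape, these determine p as stated.

3*x^4 + x^2*y^2 - 2*x^2*y + 2*x*y^2 - 2*y^3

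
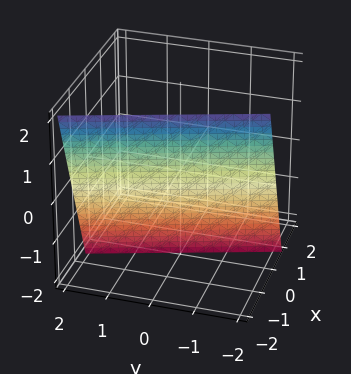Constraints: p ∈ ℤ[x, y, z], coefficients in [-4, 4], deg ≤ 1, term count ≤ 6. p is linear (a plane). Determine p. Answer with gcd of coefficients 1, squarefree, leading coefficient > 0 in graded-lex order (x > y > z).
First, deg p = 1.
Then, checking where it meets the axes: it crosses the z-axis at the gridline z = -2; it crosses the y-axis at the gridline y = -2.
Finally, matching integer coefficients to the picture gives p.

3*x + y + z + 2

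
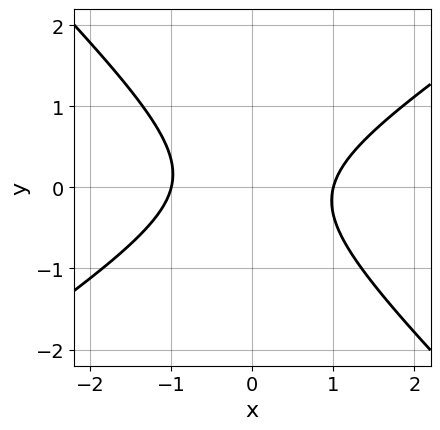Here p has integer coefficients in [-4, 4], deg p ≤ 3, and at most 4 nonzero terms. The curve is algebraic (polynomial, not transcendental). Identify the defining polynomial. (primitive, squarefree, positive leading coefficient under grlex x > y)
2*x^2 - x*y - 3*y^2 - 2

deg p = 2. The shape is more complex than any degree-1 curve.
Against the integer gridlines: among the integer gridlines, it crosses the x-axis at x ∈ {-1, 1}; no y-intercept at any integer in the box.
Assembling these constraints gives the stated polynomial.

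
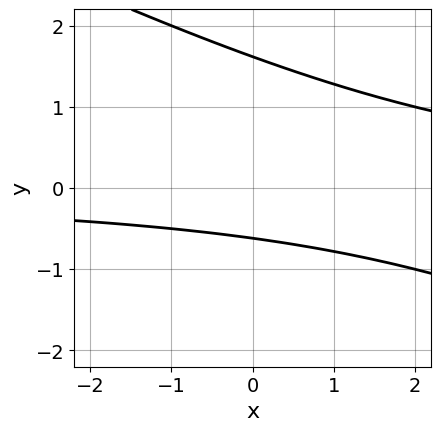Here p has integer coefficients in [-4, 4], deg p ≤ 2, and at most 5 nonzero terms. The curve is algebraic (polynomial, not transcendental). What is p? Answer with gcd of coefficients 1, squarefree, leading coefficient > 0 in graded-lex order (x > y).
Degree: the shape is more complex than any degree-1 curve, so deg p = 2.
Against the integer gridlines: no x-intercept at any integer in the box.
Assembling these constraints gives the stated polynomial.

x*y + 2*y^2 - 2*y - 2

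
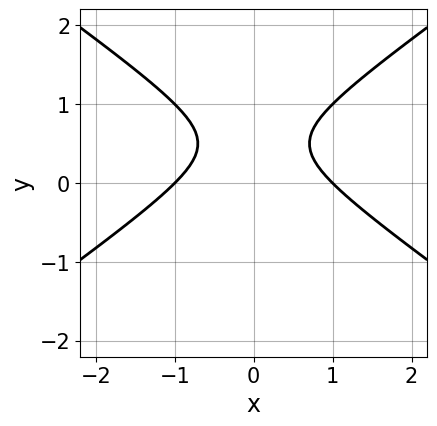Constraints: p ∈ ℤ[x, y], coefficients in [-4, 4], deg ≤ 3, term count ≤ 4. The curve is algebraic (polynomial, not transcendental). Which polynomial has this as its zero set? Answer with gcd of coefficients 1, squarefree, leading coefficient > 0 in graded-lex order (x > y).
1. deg p = 2.
2. Symmetries: mirror symmetry x ↦ −x ⇒ only even powers of x.
3. Checking where it meets the axes: it misses every integer gridline on the y-axis; the x-axis gridline crossings are at x ∈ {-1, 1}.
4. Assembling these constraints gives the stated polynomial.

x^2 - 2*y^2 + 2*y - 1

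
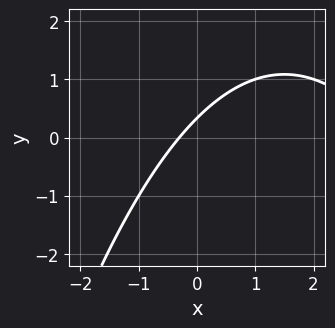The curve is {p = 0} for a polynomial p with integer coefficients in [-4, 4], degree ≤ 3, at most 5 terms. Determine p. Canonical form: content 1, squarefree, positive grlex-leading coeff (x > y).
x^2 - 3*x + 3*y - 1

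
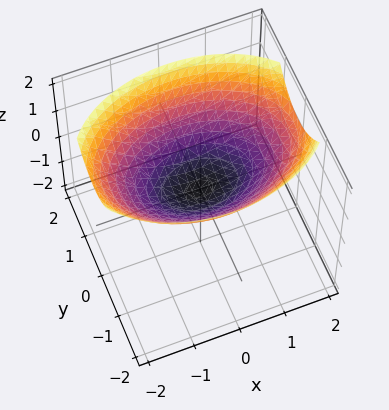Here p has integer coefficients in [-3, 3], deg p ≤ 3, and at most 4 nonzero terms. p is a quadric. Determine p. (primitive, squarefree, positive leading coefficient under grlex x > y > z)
(a) Degree: a single bowl opening along one axis; a quadric, so deg p = 2.
(b) Symmetries: mirror symmetry y ↦ −y ⇒ only even powers of y; mirror symmetry x ↦ −x ⇒ only even powers of x.
(c) Reading off the gridlines: one y-axis crossing is at y = 0; it crosses the z-axis at the gridline z = 0; it meets the x-axis at x = 0 (among the integer gridlines).
(d) Solving for integer coefficients yields p as stated.

x^2 + 2*y^2 - 3*z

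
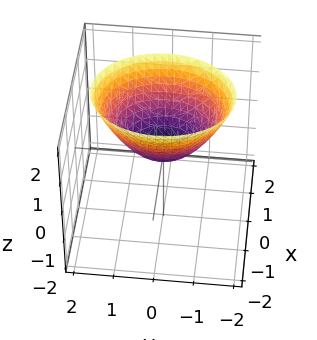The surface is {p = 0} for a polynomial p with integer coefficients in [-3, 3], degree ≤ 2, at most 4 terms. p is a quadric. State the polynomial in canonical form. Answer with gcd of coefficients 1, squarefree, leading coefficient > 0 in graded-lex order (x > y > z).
3*x^2 + 2*y^2 - 3*z

(a) deg p = 2. A single bowl opening along one axis; a quadric.
(b) Symmetries: it's symmetric under x → −x, forcing even powers of x; mirror symmetry y ↦ −y ⇒ only even powers of y.
(c) From the axis intercepts and sections: it meets the z-axis at z = 0 (among the integer gridlines); one x-axis crossing is at x = 0; one y-axis crossing is at y = 0.
(d) Putting this together gives p.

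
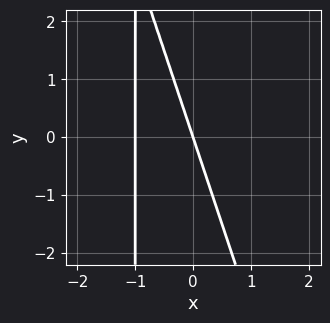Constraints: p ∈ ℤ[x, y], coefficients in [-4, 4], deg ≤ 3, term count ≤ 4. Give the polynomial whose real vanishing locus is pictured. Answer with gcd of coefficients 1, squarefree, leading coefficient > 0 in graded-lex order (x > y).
3*x^2 + x*y + 3*x + y

deg p = 2. The shape is more complex than any degree-1 curve.
Reading off the gridlines: it meets the y-axis at y = 0 (among the integer gridlines); among the integer gridlines, it crosses the x-axis at x ∈ {-1, 0}.
These observations pin down the coefficients.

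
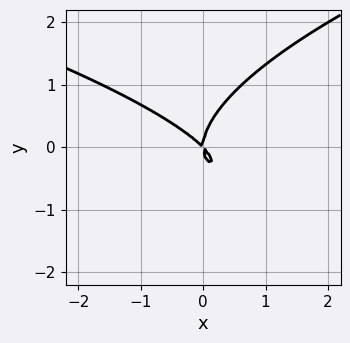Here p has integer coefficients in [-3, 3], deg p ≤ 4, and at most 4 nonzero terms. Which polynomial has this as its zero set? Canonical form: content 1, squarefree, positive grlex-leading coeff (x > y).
y^3 - x^2 - x*y

(a) deg p = 3. The shape is more complex than any degree-2 curve.
(b) Observable constraints: it meets the x-axis at x = 0 (among the integer gridlines); it crosses the y-axis at the gridline y = 0.
(c) Solving for integer coefficients yields p as stated.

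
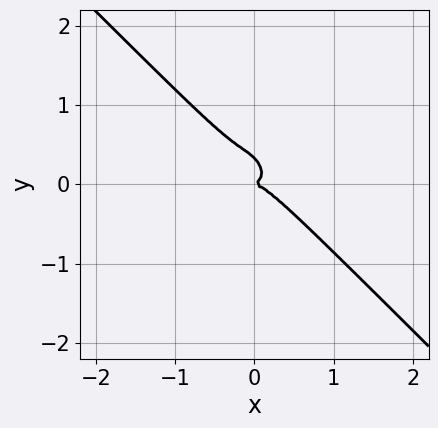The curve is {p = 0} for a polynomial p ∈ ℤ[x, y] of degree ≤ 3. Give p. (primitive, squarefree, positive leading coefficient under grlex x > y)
First, the degree is 3 — no degree-2 curve has this shape.
Then, checking where it meets the axes: one x-axis crossing is at x = 0; one y-axis crossing is at y = 0.
Finally, putting this together gives p.

3*x^3 + 3*x^2*y + 3*x*y^2 + 3*y^3 - y^2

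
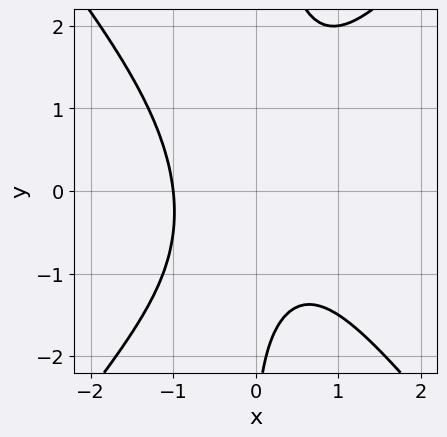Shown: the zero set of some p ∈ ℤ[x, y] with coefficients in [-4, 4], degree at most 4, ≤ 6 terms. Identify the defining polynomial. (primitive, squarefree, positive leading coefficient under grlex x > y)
3*x^3 - 2*x*y^2 + y + 3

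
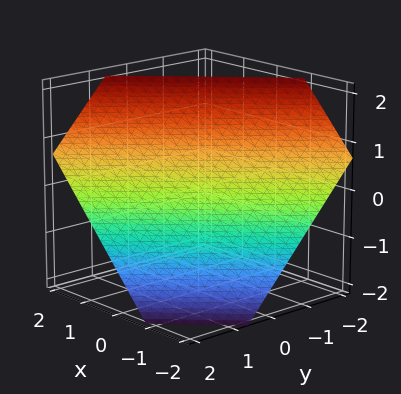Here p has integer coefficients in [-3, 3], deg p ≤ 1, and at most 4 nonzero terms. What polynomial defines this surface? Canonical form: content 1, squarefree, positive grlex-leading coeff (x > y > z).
3*x - 3*y - 3*z + 2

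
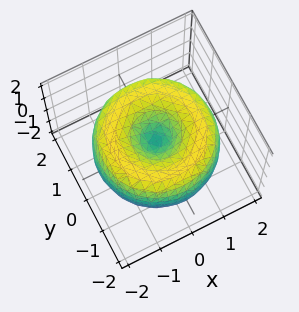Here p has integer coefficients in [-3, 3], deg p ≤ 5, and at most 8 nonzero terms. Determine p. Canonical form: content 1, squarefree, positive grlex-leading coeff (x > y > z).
x^4 + 2*x^2*y^2 + y^4 - 3*x^2 - 3*y^2 + 2*z^2

1. The degree is 4 — the shape is more complex than any degree-3 surface.
2. Symmetry: the surface is invariant under rotation about z: p = q(x² + y², z).
3. From the axis intercepts and sections: it meets the y-axis at y = 0 (among the integer gridlines); a circular section at z = -1 has radius exactly 1; it crosses the x-axis at the gridline x = 0; it crosses the z-axis at the gridline z = 0.
4. Solving for integer coefficients yields p as stated.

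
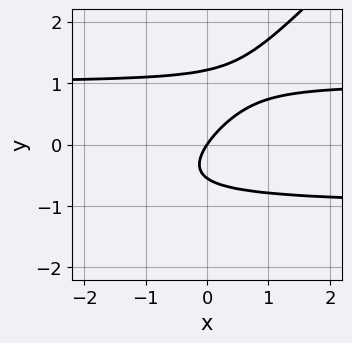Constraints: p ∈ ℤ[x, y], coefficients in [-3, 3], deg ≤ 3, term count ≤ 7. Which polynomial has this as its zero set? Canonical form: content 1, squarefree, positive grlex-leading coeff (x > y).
1. Degree: a generic line meets the curve in up to 3 points, so deg p = 3.
2. From the axis intercepts and sections: one y-axis crossing is at y = 0; it crosses the x-axis at the gridline x = 0.
3. Fitting integer coefficients to these (and the overall shape) gives p.

3*x*y^2 - 3*y^3 + 2*y^2 - 3*x + 2*y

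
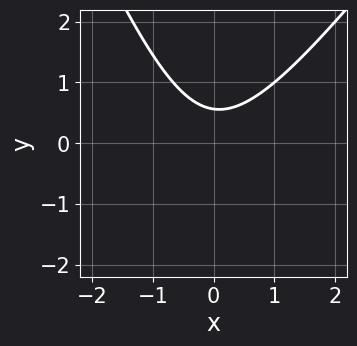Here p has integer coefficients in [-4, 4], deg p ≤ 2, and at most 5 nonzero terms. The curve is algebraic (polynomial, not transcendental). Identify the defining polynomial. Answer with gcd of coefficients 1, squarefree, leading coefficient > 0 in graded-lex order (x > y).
3*x^2 - x*y - y^2 - 3*y + 2

(a) deg p = 2. No degree-1 curve has this shape.
(b) From the visible intercepts: it misses every integer gridline on the x-axis.
(c) Assembling these constraints gives the stated polynomial.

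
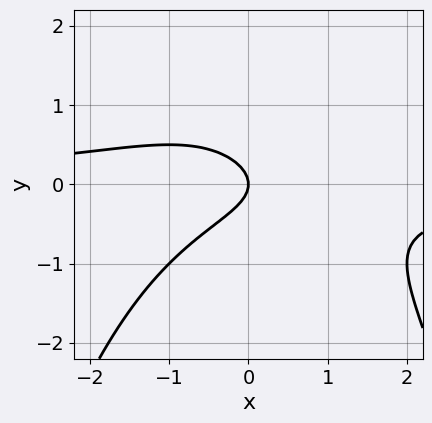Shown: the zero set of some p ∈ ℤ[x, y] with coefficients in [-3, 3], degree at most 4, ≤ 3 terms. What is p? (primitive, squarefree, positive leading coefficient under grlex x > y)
x^2*y + 2*y^2 + x

1. Degree: a generic line meets the curve in up to 3 points, so deg p = 3.
2. Reading off the gridlines: it crosses the x-axis at the gridline x = 0; it crosses the y-axis at the gridline y = 0.
3. These observations pin down the coefficients.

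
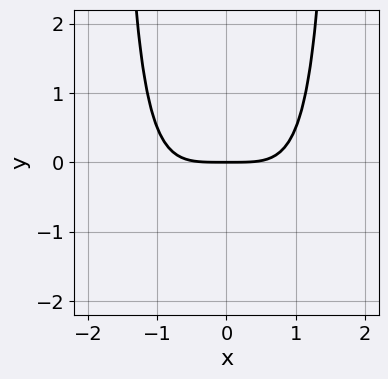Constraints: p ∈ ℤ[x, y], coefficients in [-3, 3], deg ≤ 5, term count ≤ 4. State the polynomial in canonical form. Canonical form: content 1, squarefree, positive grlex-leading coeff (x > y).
x^4 + x^2*y - 3*y

deg p = 4.
Symmetries: the x ↦ −x reflection is a symmetry, so x appears only in even powers.
From the visible intercepts: it crosses the x-axis at the gridline x = 0; it crosses the y-axis at the gridline y = 0.
Fitting integer coefficients to these (and the overall shape) gives p.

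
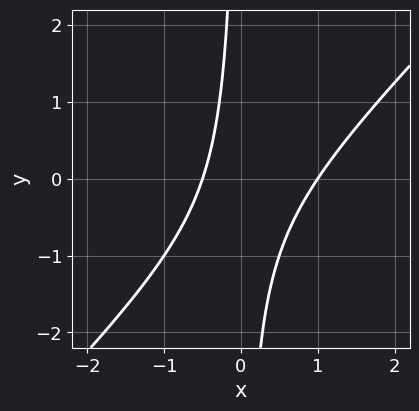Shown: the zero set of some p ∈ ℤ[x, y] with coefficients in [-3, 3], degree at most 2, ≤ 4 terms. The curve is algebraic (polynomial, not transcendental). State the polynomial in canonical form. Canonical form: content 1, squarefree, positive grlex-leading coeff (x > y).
2*x^2 - 2*x*y - x - 1

First, deg p = 2. No degree-1 curve has this shape.
Next, reading off the gridlines: no y-intercept at any integer in the box; it crosses the x-axis at the gridline x = 1.
Finally, these observations pin down the coefficients.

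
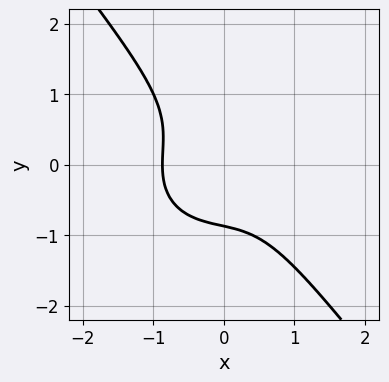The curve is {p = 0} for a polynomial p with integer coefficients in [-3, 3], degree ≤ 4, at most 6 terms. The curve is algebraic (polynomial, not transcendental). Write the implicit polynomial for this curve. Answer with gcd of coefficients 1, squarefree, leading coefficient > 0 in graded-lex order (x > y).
3*x^3 + 2*x*y^2 + 3*y^3 + 2

The degree is 3 — the shape is more complex than any degree-2 curve.
Solving for integer coefficients yields p as stated.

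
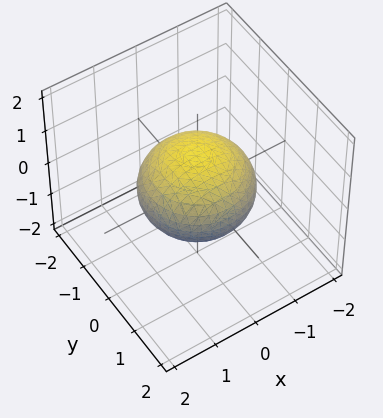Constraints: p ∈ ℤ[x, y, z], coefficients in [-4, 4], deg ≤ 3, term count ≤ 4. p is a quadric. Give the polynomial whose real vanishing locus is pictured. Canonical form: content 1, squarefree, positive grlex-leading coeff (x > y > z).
First, deg p = 2. A closed, bounded, convex surface; a quadric.
Then, by symmetry, the surface is invariant under rotation about z: p = q(x² + y², z); it's symmetric under z → −z, forcing even powers of z.
Next, checking where it meets the axes: among the integer gridlines, it crosses the z-axis at z ∈ {-1, 1}; a circular section at z = 0 has radius between 1 and 2.
Finally, solving for integer coefficients yields p as stated.

2*x^2 + 2*y^2 + 3*z^2 - 3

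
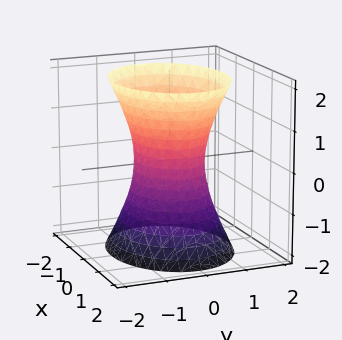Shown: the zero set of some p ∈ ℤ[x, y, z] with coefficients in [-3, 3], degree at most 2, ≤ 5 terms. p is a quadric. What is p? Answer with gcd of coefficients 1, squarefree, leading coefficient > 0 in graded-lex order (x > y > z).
2*x^2 + 3*y^2 - z^2 - 2

1. Degree: an hourglass — one-sheet hyperboloid; a quadric, so deg p = 2.
2. Symmetries: it's symmetric under y → −y, forcing even powers of y; mirror symmetry x ↦ −x ⇒ only even powers of x; the z ↦ −z reflection is a symmetry, so z appears only in even powers.
3. Observable constraints: the x-axis gridline crossings are at x ∈ {-1, 1}; the surface avoids every integer z-axis point in the box.
4. The integer polynomial consistent with all of this is the stated p.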